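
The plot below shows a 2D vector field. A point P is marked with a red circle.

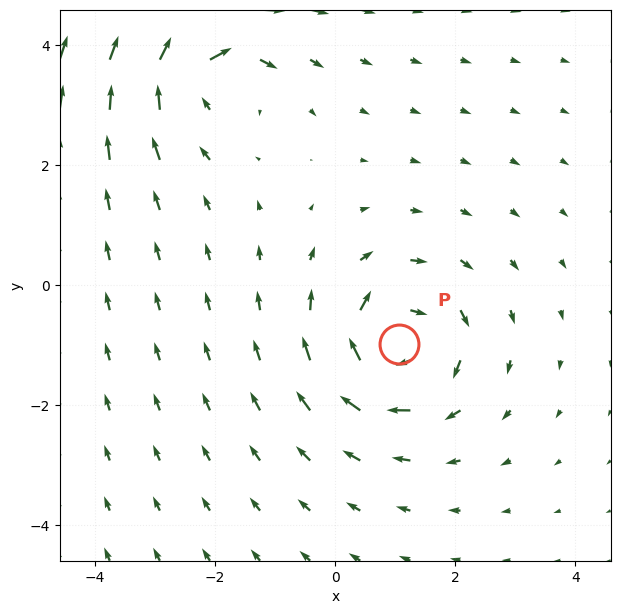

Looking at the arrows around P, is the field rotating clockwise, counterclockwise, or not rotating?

clockwise

Near P at (1.1, -1.0) the arrows circulate clockwise. The curl (z-component) there is about -6; negative curl means clockwise rotation.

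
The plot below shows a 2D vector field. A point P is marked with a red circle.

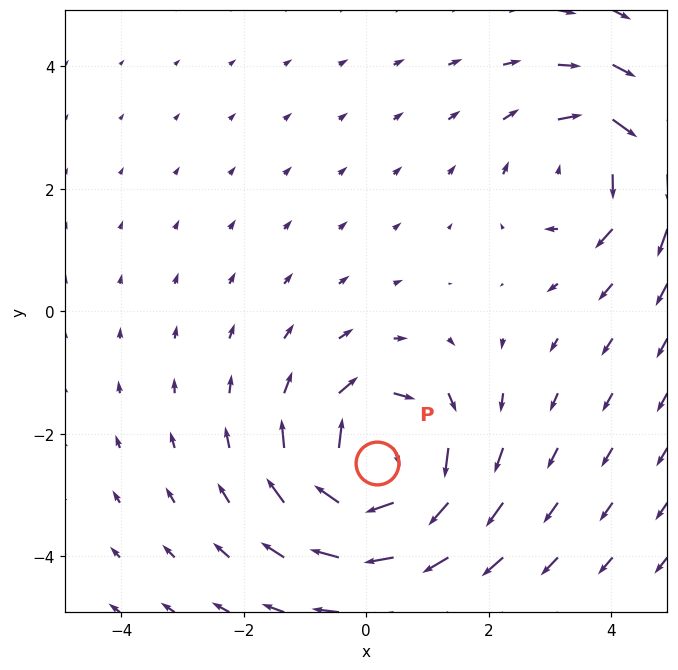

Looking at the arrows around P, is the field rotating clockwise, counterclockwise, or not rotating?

clockwise

Near P at (0.2, -2.5) the arrows circulate clockwise. The curl (z-component) there is about -7; negative curl means clockwise rotation.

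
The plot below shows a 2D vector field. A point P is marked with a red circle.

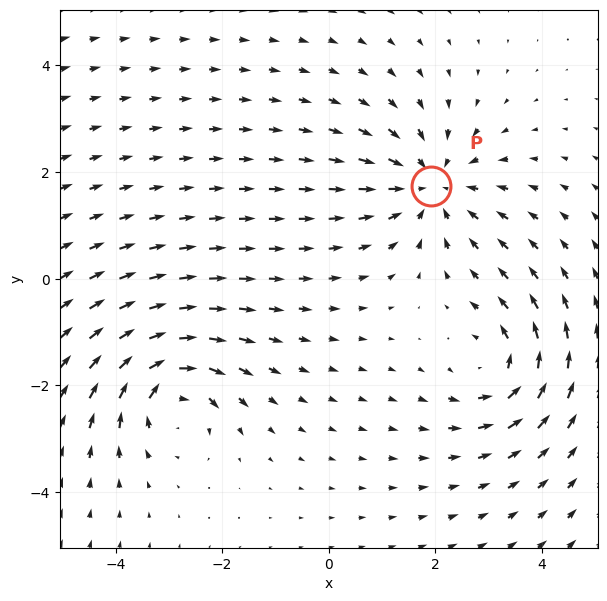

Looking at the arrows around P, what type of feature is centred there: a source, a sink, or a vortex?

At P (1.9, 1.7) the arrows converge inward. Divergence about -4, curl ≈0 — negative divergence with near-zero curl is a sink.

sink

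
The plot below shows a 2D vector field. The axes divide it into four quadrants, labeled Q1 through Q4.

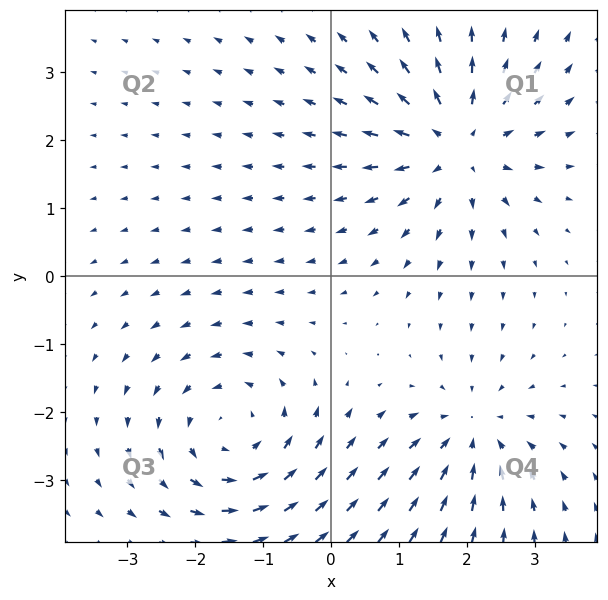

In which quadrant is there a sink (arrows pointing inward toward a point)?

The sink sits at approximately (2.1, -2.3), which lies in quadrant Q4. The divergence there is about -4, negative as expected for a sink.

Q4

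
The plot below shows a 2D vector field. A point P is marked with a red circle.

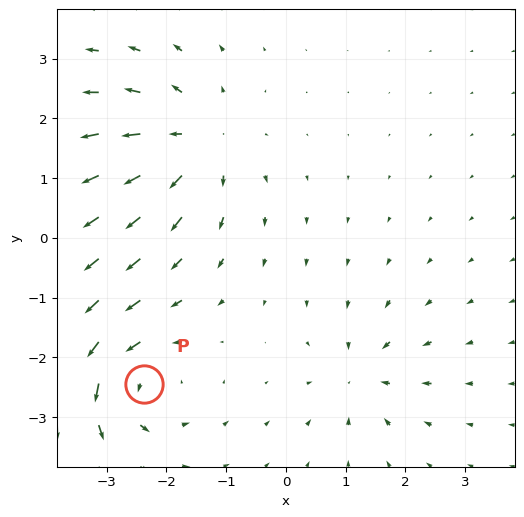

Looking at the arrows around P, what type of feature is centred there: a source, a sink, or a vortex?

vortex

At P (-2.4, -2.4) the arrows circulate counterclockwise. Divergence ≈0, curl about +5 — near-zero divergence with nonzero curl is a vortex.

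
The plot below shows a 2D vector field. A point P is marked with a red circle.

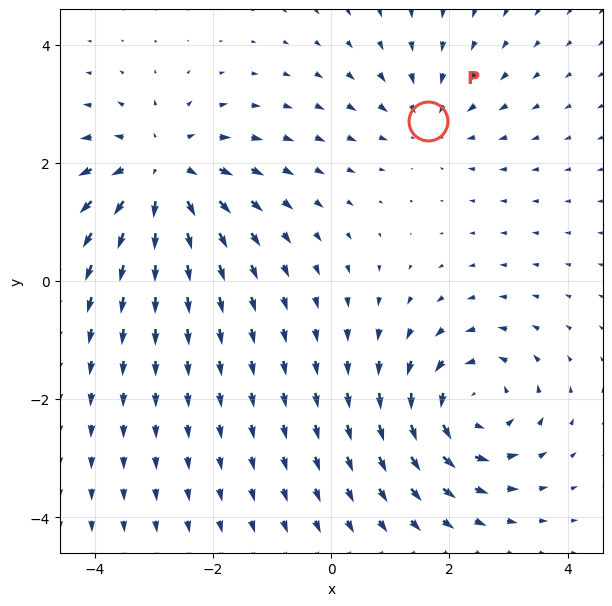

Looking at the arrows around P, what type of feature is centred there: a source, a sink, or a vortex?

sink

At P (1.6, 2.7) the arrows converge inward. Divergence about -3, curl ≈0 — negative divergence with near-zero curl is a sink.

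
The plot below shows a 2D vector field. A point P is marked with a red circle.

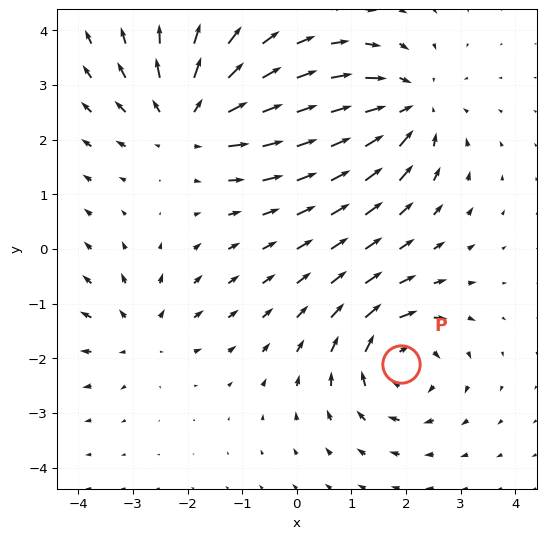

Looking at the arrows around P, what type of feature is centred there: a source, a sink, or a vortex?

At P (1.9, -2.1) the arrows circulate clockwise. Divergence ≈0, curl about -5 — near-zero divergence with nonzero curl is a vortex.

vortex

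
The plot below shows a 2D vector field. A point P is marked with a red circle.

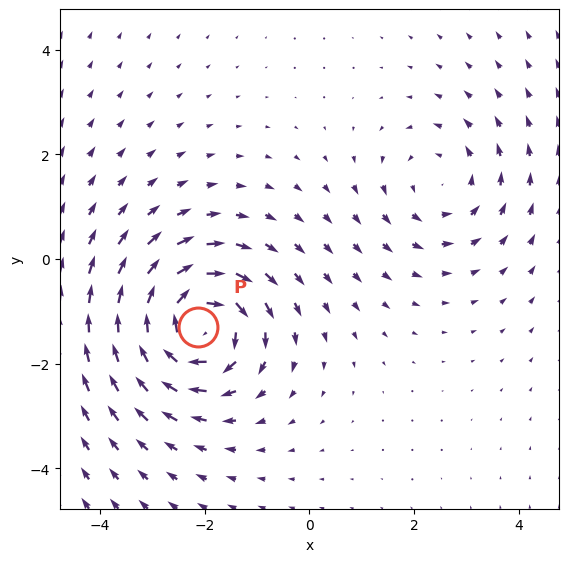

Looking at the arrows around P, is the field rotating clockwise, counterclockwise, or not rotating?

clockwise

Near P at (-2.1, -1.3) the arrows circulate clockwise. The curl (z-component) there is about -5; negative curl means clockwise rotation.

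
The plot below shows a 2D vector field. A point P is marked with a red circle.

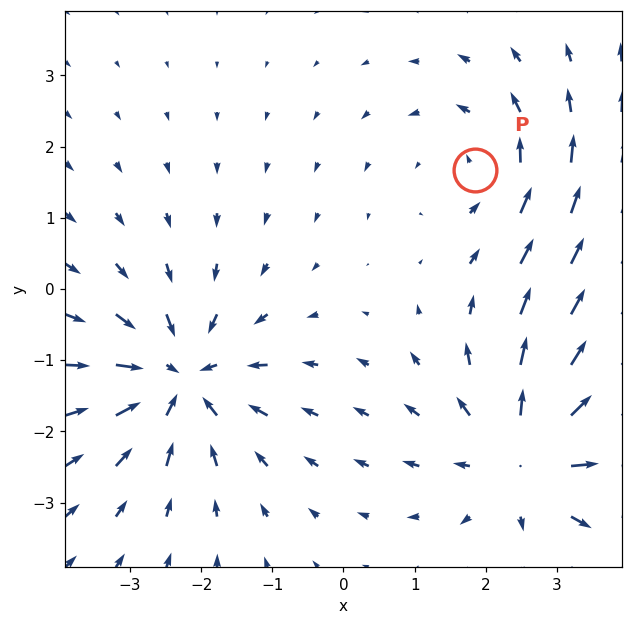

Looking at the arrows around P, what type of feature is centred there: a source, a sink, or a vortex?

At P (1.9, 1.7) the arrows circulate counterclockwise. Divergence ≈0, curl about +3 — near-zero divergence with nonzero curl is a vortex.

vortex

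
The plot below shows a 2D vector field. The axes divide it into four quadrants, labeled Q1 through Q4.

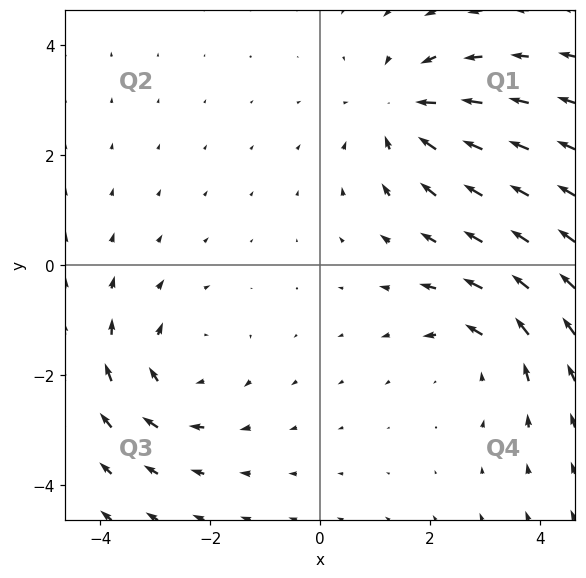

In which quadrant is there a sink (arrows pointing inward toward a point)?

The sink sits at approximately (1.5, 2.8), which lies in quadrant Q1. The divergence there is about -3, negative as expected for a sink.

Q1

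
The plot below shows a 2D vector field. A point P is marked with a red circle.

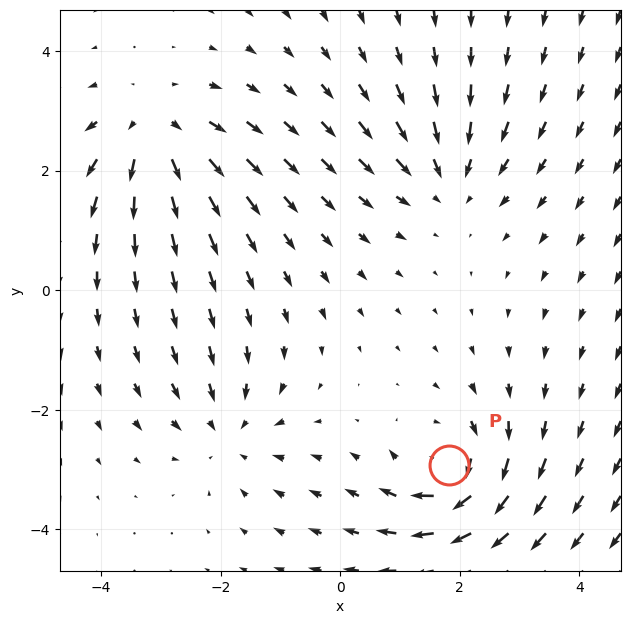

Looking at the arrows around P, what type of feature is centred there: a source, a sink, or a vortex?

At P (1.8, -2.9) the arrows circulate clockwise. Divergence ≈0, curl about -5 — near-zero divergence with nonzero curl is a vortex.

vortex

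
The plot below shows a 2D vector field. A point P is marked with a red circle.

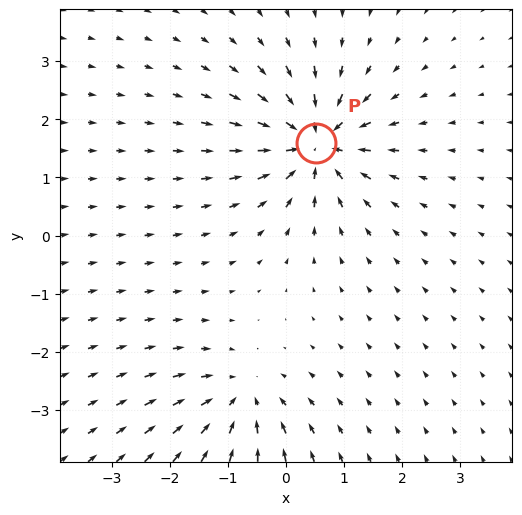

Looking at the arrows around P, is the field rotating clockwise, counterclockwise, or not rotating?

Near P at (0.5, 1.6) the arrows show no circulation. The curl there is ≈0.

not rotating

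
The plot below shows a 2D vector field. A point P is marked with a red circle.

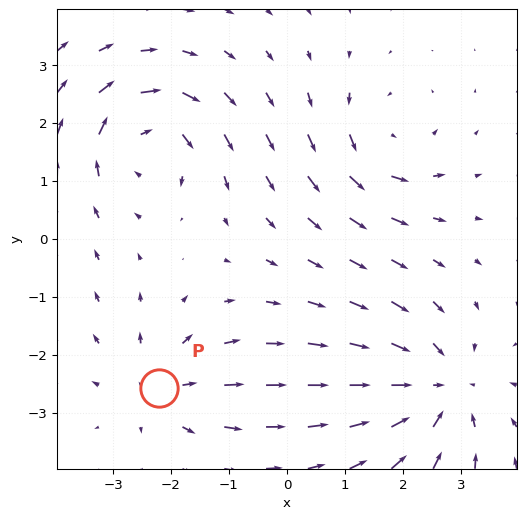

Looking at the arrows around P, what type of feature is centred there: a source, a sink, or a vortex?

source

At P (-2.2, -2.6) the arrows spread outward. Divergence about +3, curl ≈0 — positive divergence with near-zero curl is a source.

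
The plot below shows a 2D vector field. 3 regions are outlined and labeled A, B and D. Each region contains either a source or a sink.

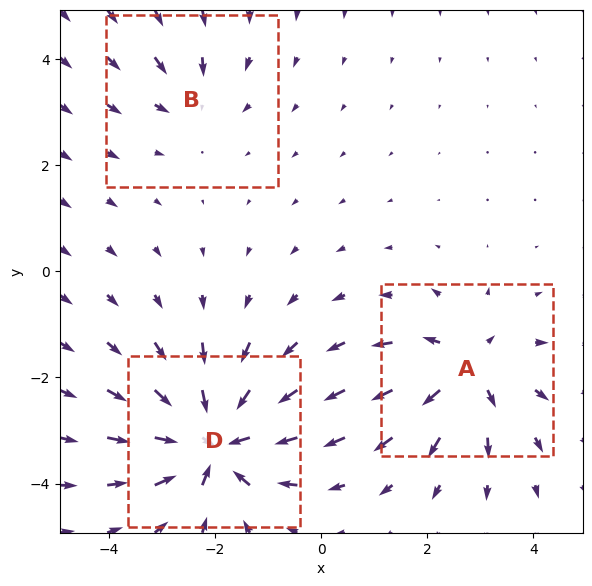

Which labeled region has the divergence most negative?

D

Divergence at each region's feature centre — A: about +4, B: about -2, D: about -6. Region D is most negative.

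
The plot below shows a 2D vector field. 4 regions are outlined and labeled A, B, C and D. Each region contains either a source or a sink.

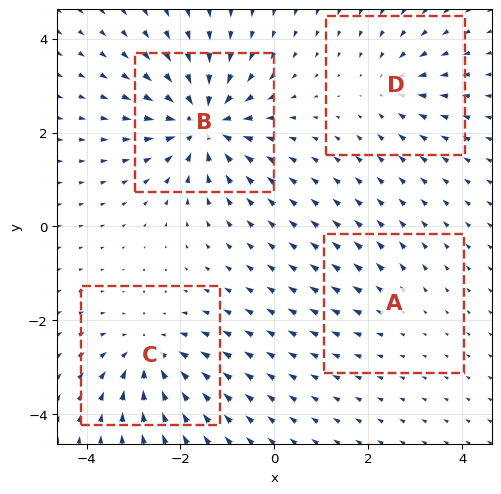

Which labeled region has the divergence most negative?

B

Divergence at each region's feature centre — A: about +2, B: about -8, C: about -5, D: about -4. Region B is most negative.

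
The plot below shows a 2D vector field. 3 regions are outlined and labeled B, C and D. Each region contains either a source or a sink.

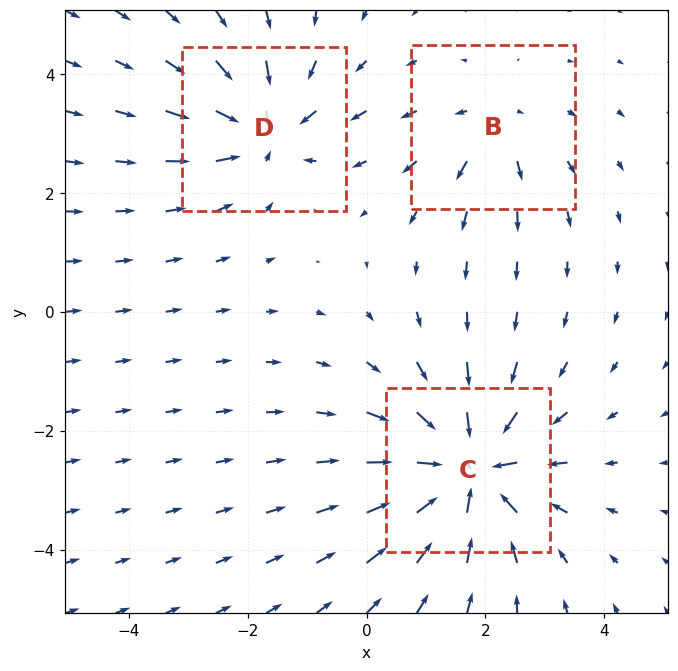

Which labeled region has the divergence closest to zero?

B

Divergence at each region's feature centre — B: about +2, C: about -5, D: about -4. Region B is closest to zero.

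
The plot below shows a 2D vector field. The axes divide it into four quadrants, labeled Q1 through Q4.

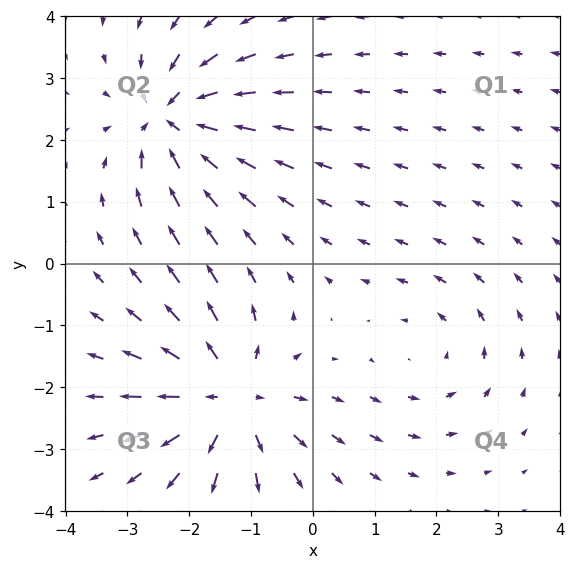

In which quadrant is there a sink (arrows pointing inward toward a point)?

Q2

The sink sits at approximately (-2.3, 2.3), which lies in quadrant Q2. The divergence there is about -5, negative as expected for a sink.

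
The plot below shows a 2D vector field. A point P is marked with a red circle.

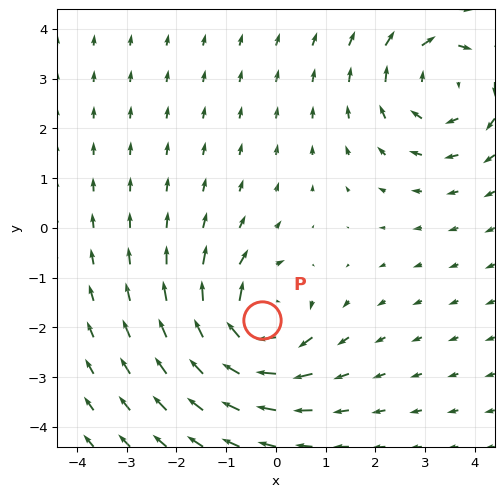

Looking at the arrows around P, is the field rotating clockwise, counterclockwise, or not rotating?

clockwise

Near P at (-0.3, -1.9) the arrows circulate clockwise. The curl (z-component) there is about -5; negative curl means clockwise rotation.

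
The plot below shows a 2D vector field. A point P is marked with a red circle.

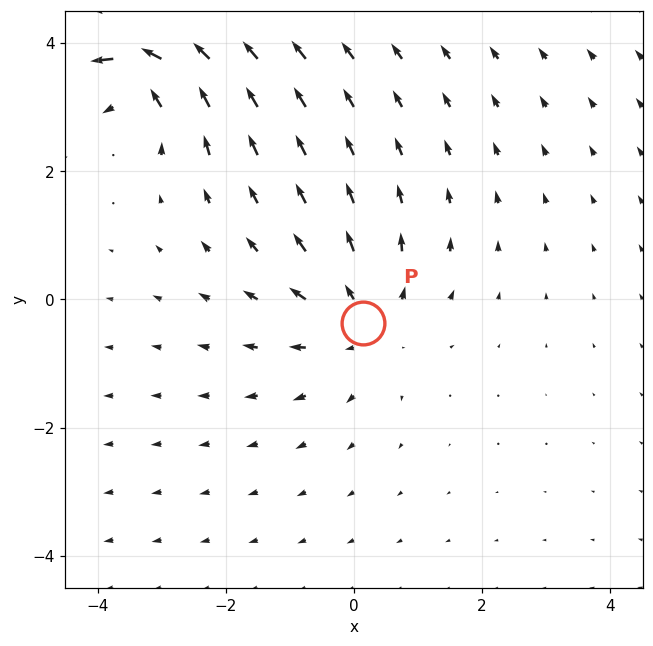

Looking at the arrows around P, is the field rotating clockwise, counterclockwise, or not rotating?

Near P at (0.1, -0.4) the arrows show no circulation. The curl there is ≈0.

not rotating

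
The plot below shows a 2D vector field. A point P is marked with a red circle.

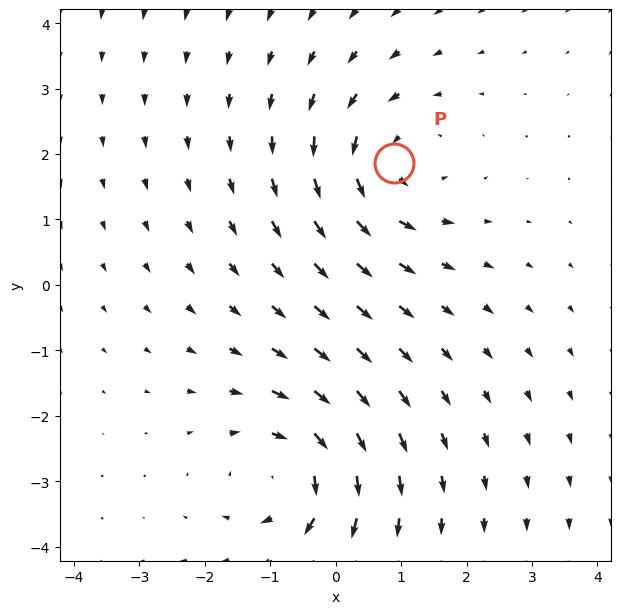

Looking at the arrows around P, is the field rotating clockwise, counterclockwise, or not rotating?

Near P at (0.9, 1.9) the arrows circulate counterclockwise. The curl (z-component) there is about +2; positive curl means counterclockwise rotation.

counterclockwise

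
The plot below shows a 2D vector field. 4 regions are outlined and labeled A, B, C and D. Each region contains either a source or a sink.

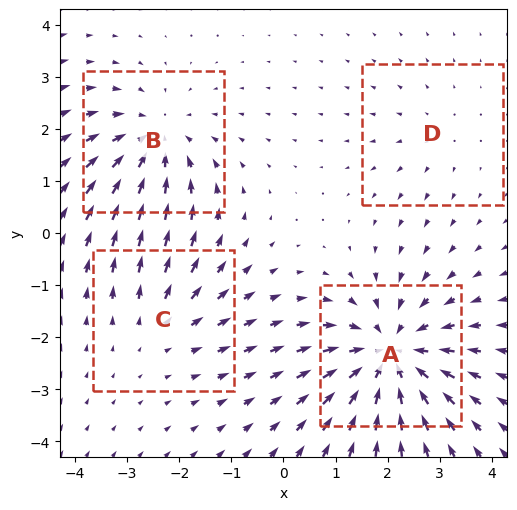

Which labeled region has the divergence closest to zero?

Divergence at each region's feature centre — A: about -6, B: about -4, C: about +3, D: about +2. Region D is closest to zero.

D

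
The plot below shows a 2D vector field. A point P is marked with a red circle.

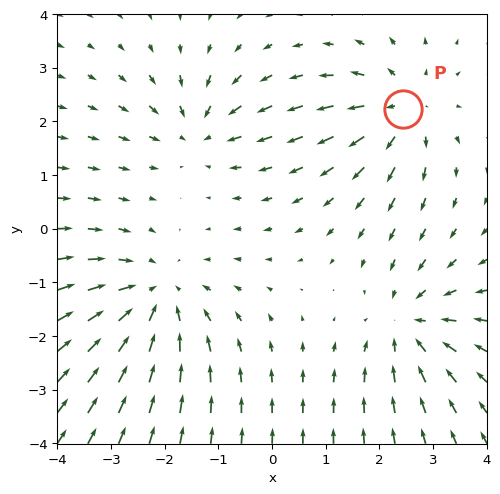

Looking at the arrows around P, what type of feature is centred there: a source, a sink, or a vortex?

source

At P (2.4, 2.2) the arrows spread outward. Divergence about +3, curl ≈0 — positive divergence with near-zero curl is a source.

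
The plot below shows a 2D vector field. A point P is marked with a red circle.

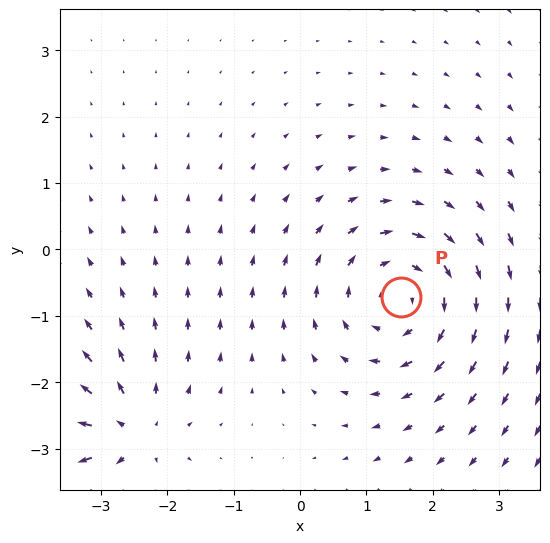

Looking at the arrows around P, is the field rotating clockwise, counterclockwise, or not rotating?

Near P at (1.5, -0.7) the arrows circulate clockwise. The curl (z-component) there is about -5; negative curl means clockwise rotation.

clockwise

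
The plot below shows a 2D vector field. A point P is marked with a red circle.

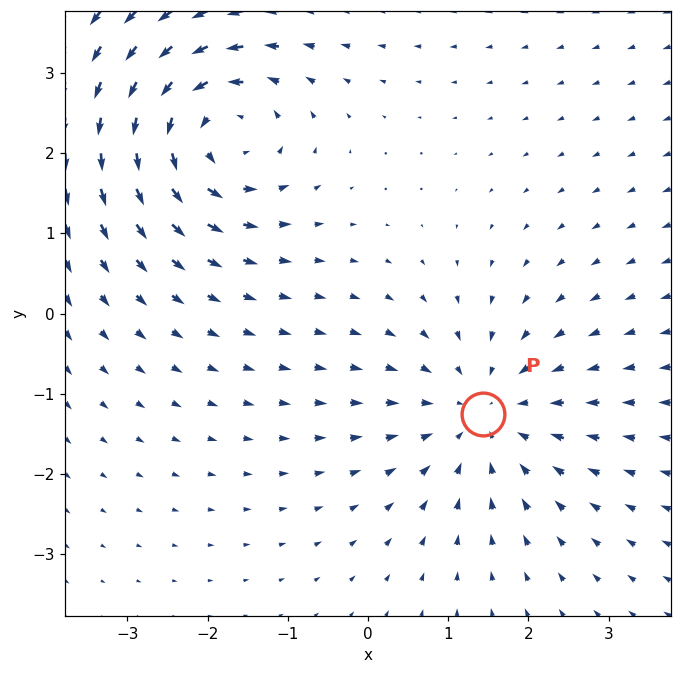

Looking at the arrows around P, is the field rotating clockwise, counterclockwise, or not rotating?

Near P at (1.4, -1.3) the arrows show no circulation. The curl there is ≈0.

not rotating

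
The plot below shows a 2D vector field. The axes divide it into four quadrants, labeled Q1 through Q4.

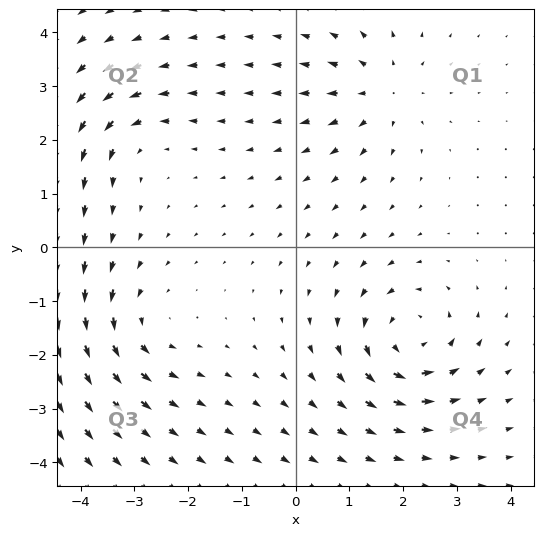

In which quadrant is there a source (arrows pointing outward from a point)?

Q1

The source sits at approximately (1.6, 2.9), which lies in quadrant Q1. The divergence there is about +4, positive as expected for a source.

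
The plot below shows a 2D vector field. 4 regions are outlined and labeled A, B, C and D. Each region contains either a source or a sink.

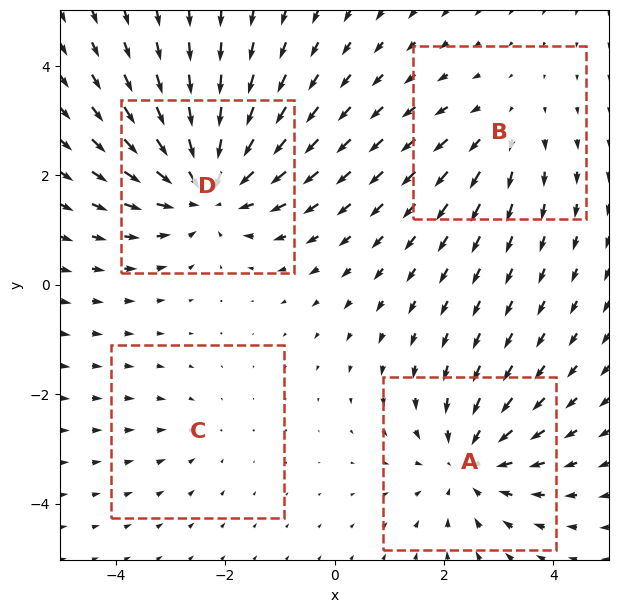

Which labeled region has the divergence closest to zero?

C

Divergence at each region's feature centre — A: about -4, B: about +3, C: about -2, D: about -6. Region C is closest to zero.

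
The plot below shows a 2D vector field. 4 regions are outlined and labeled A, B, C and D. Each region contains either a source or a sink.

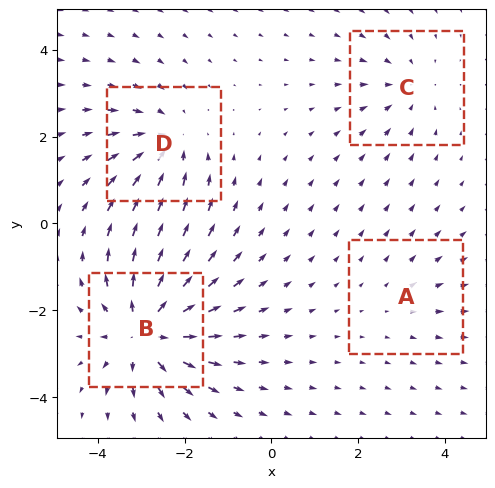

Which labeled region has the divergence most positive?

B

Divergence at each region's feature centre — A: about +2, B: about +7, C: about -3, D: about -4. Region B is most positive.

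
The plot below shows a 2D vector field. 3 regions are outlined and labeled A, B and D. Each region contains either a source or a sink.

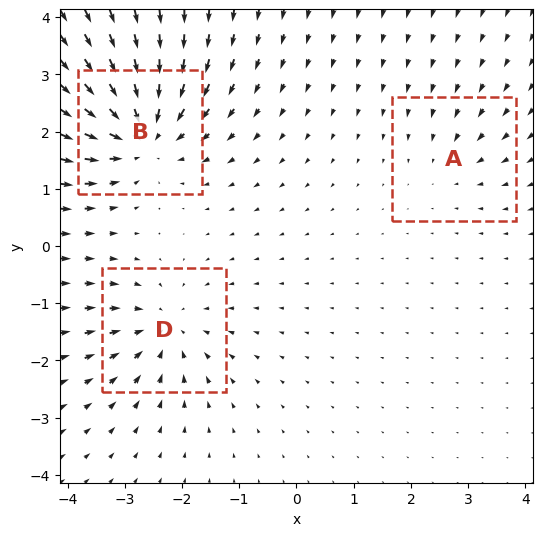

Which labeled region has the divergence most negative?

B

Divergence at each region's feature centre — A: about -2, B: about -6, D: about -4. Region B is most negative.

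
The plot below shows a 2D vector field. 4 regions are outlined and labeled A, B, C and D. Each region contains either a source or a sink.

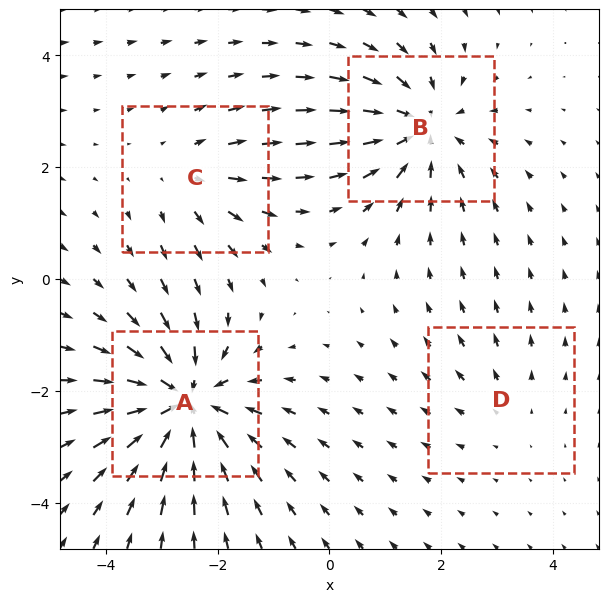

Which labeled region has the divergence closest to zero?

D

Divergence at each region's feature centre — A: about -7, B: about -5, C: about +3, D: about +2. Region D is closest to zero.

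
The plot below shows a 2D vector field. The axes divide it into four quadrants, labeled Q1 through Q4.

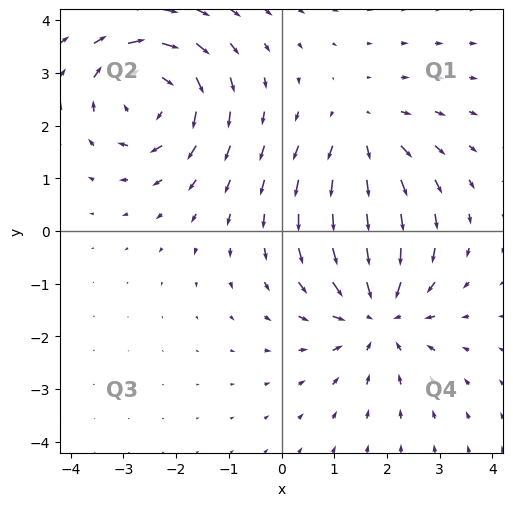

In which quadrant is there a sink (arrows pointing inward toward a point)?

Q4

The sink sits at approximately (1.8, -1.5), which lies in quadrant Q4. The divergence there is about -4, negative as expected for a sink.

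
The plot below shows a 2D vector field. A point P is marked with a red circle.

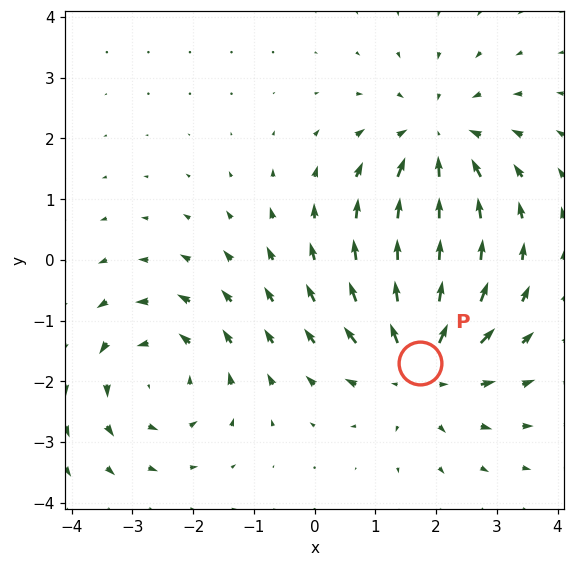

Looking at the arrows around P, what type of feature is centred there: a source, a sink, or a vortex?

source

At P (1.7, -1.7) the arrows spread outward. Divergence about +4, curl ≈0 — positive divergence with near-zero curl is a source.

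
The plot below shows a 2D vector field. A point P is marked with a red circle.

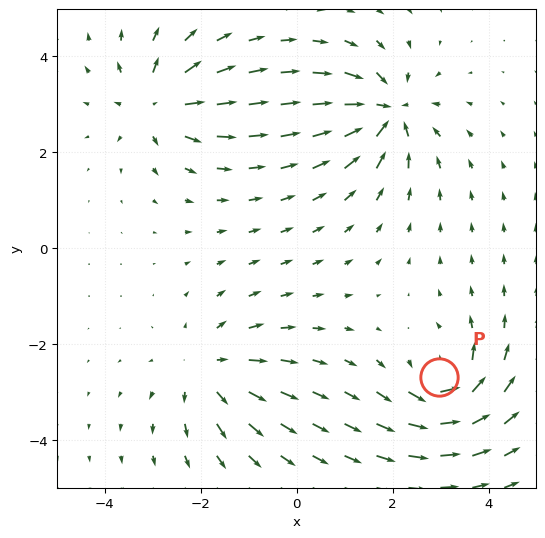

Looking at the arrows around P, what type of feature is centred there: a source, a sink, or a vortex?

At P (3.0, -2.7) the arrows circulate counterclockwise. Divergence ≈0, curl about +6 — near-zero divergence with nonzero curl is a vortex.

vortex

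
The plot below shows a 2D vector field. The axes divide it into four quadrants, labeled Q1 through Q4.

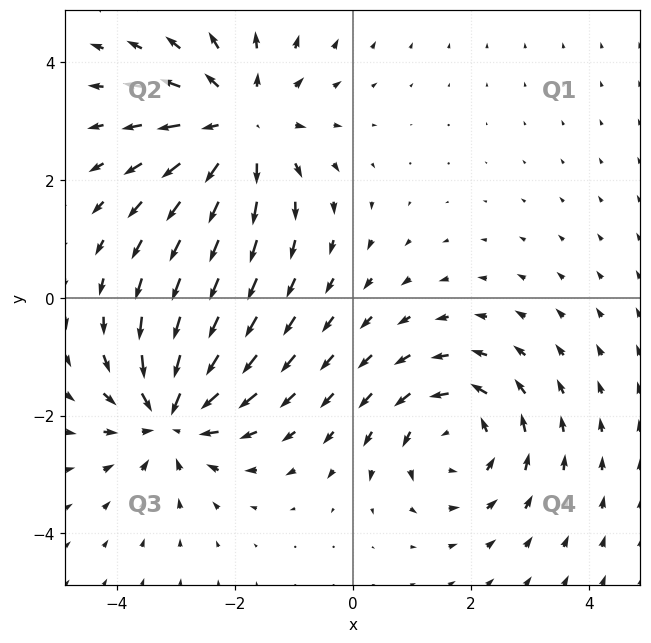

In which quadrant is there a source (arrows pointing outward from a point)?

The source sits at approximately (-1.9, 2.9), which lies in quadrant Q2. The divergence there is about +3, positive as expected for a source.

Q2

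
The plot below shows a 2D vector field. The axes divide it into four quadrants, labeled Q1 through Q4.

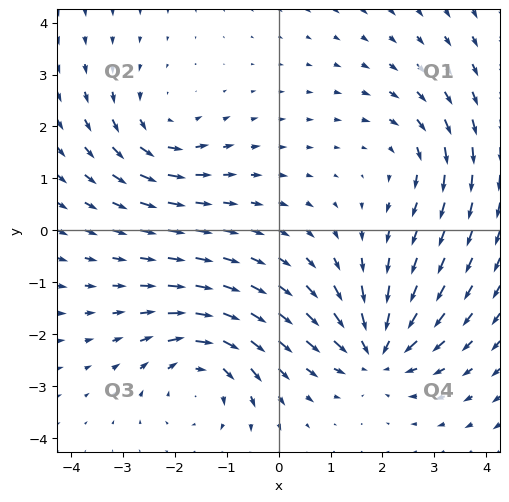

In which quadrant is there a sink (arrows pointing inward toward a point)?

The sink sits at approximately (1.9, -2.3), which lies in quadrant Q4. The divergence there is about -6, negative as expected for a sink.

Q4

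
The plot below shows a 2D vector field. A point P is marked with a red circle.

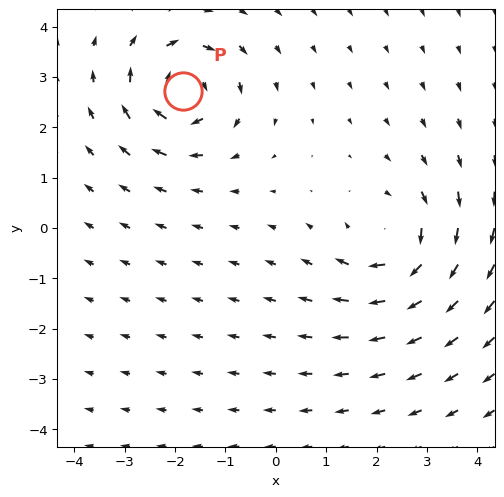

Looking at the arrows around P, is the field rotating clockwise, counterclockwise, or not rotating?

Near P at (-1.8, 2.7) the arrows circulate clockwise. The curl (z-component) there is about -4; negative curl means clockwise rotation.

clockwise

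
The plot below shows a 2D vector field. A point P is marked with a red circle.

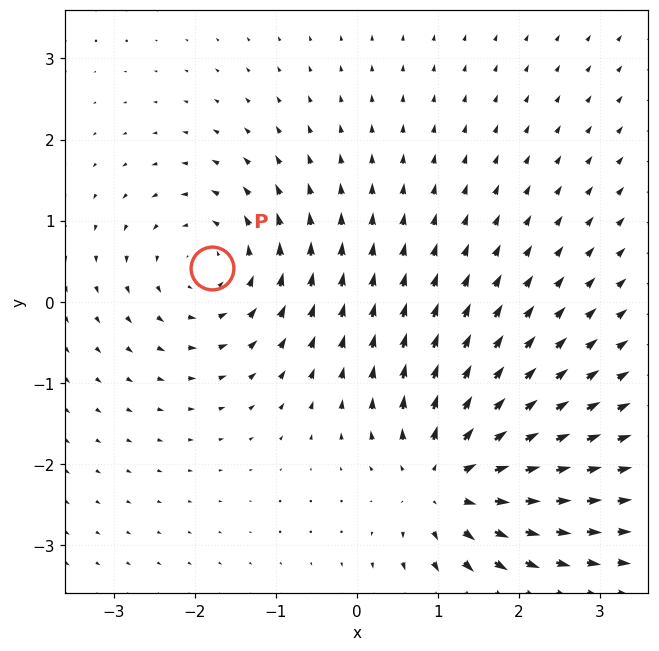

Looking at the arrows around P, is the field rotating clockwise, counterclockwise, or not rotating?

counterclockwise

Near P at (-1.8, 0.4) the arrows circulate counterclockwise. The curl (z-component) there is about +3; positive curl means counterclockwise rotation.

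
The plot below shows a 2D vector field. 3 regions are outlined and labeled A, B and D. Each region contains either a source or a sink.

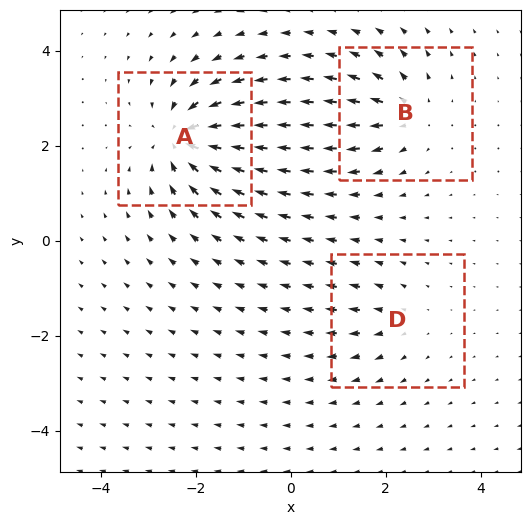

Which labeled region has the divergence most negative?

A

Divergence at each region's feature centre — A: about -6, B: about +4, D: about +3. Region A is most negative.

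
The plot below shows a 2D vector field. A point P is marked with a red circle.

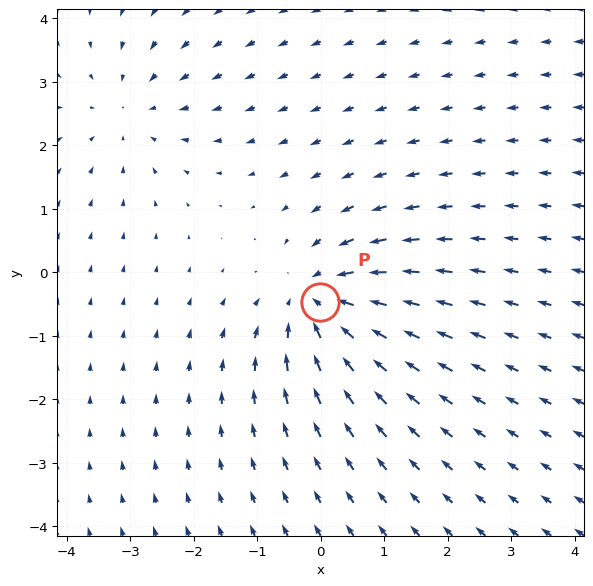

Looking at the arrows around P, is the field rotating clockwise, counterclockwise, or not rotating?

not rotating

Near P at (-0.0, -0.5) the arrows show no circulation. The curl there is ≈0.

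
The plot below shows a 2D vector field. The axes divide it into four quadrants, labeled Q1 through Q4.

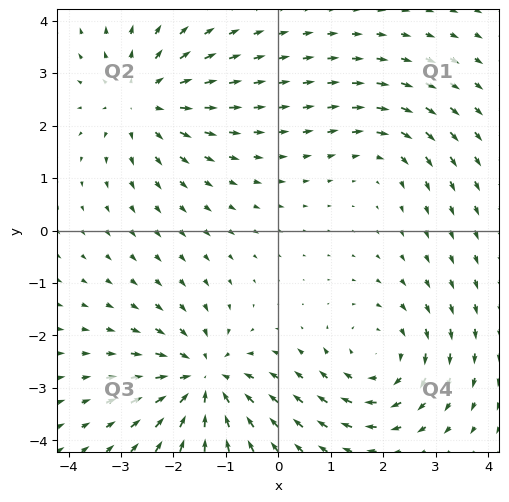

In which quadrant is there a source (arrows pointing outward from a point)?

The source sits at approximately (-2.6, 2.5), which lies in quadrant Q2. The divergence there is about +4, positive as expected for a source.

Q2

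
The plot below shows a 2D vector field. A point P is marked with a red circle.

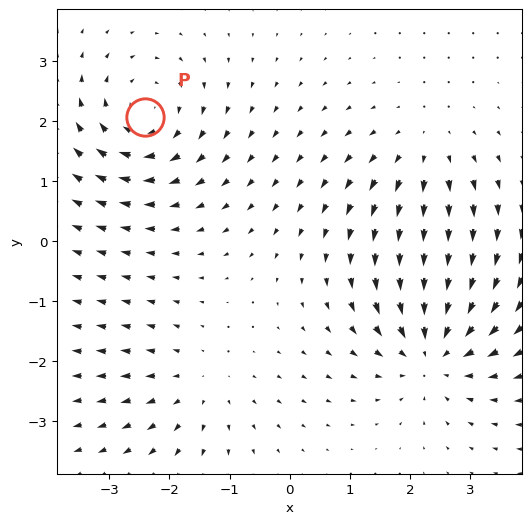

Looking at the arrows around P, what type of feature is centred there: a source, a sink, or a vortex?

At P (-2.4, 2.1) the arrows circulate clockwise. Divergence ≈0, curl about -4 — near-zero divergence with nonzero curl is a vortex.

vortex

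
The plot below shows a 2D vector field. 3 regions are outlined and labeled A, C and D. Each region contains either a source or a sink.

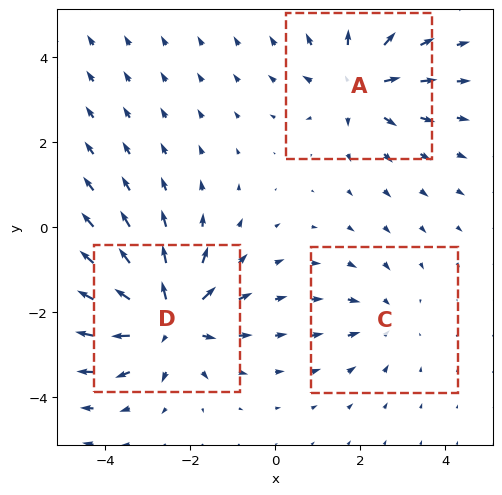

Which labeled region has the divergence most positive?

Divergence at each region's feature centre — A: about +4, C: about -2, D: about +5. Region D is most positive.

D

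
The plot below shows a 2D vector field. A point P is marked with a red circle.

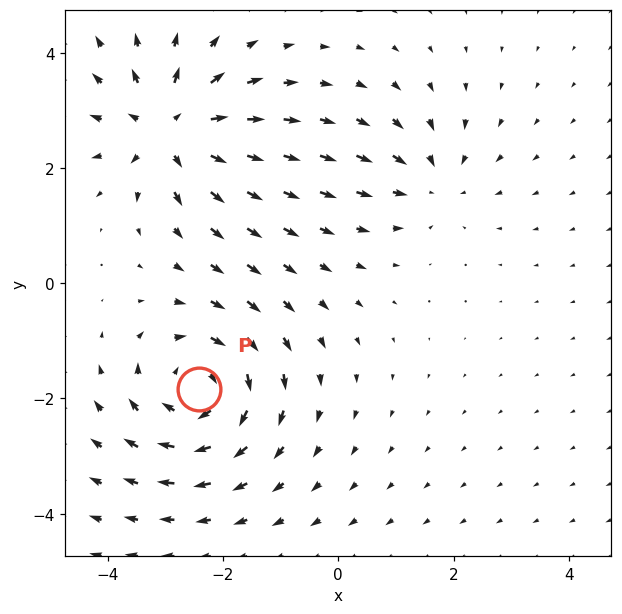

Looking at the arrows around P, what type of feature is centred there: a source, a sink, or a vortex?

vortex

At P (-2.4, -1.8) the arrows circulate clockwise. Divergence ≈0, curl about -5 — near-zero divergence with nonzero curl is a vortex.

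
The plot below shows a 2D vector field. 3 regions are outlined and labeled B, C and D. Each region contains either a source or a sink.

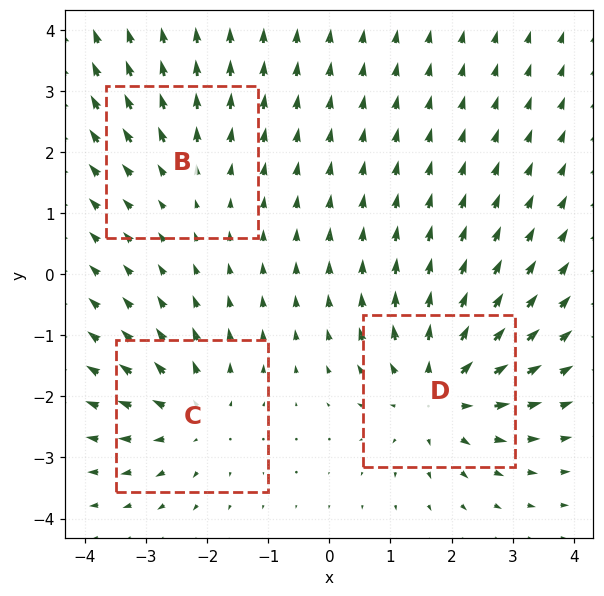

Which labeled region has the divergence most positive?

D

Divergence at each region's feature centre — B: about +2, C: about +3, D: about +5. Region D is most positive.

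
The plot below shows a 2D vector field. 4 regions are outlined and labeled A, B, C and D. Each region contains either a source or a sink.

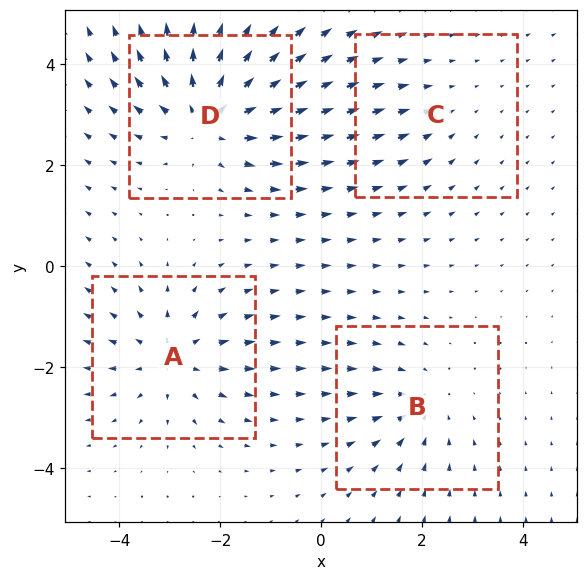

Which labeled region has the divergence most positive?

D

Divergence at each region's feature centre — A: about +4, B: about -3, C: about -2, D: about +6. Region D is most positive.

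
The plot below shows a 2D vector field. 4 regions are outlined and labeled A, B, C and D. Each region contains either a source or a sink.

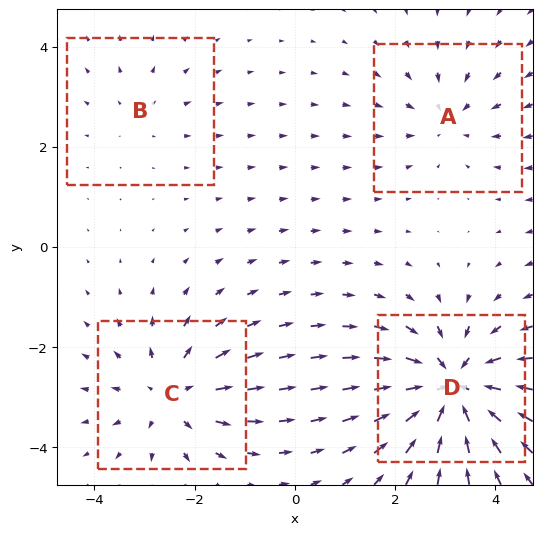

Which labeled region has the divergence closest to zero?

B

Divergence at each region's feature centre — A: about -3, B: about +2, C: about +5, D: about -7. Region B is closest to zero.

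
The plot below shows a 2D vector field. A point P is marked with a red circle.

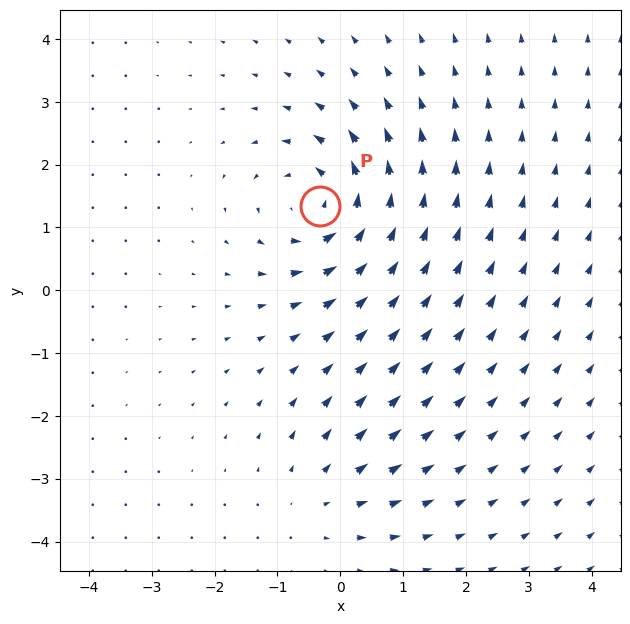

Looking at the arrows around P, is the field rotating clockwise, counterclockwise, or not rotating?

Near P at (-0.3, 1.3) the arrows circulate counterclockwise. The curl (z-component) there is about +5; positive curl means counterclockwise rotation.

counterclockwise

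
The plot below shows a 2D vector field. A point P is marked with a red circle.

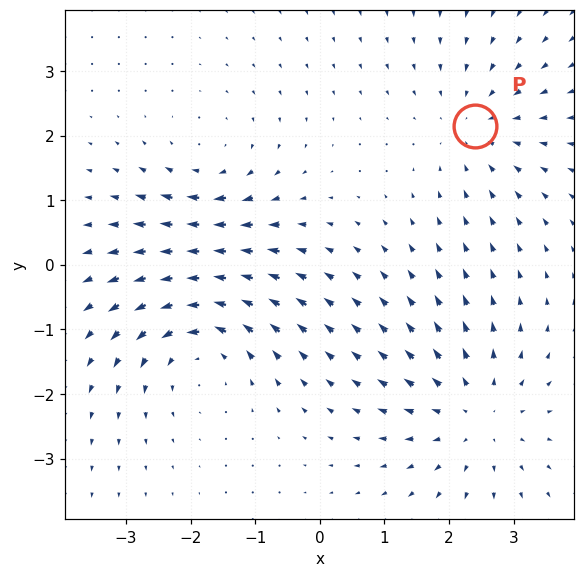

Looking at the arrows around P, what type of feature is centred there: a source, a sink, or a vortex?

sink

At P (2.4, 2.1) the arrows converge inward. Divergence about -3, curl ≈0 — negative divergence with near-zero curl is a sink.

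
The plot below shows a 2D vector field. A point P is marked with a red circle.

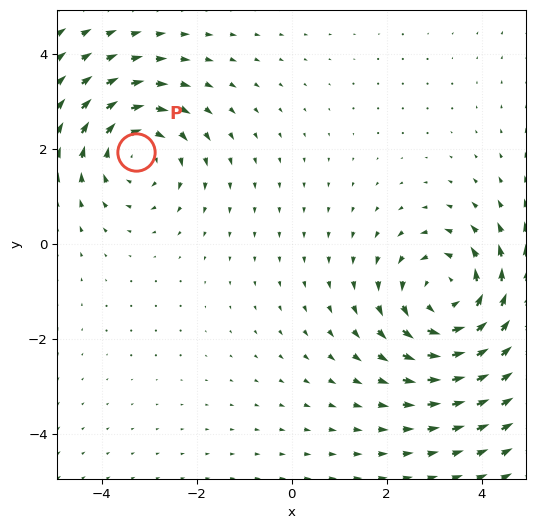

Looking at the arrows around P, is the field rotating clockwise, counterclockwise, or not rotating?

clockwise

Near P at (-3.3, 1.9) the arrows circulate clockwise. The curl (z-component) there is about -3; negative curl means clockwise rotation.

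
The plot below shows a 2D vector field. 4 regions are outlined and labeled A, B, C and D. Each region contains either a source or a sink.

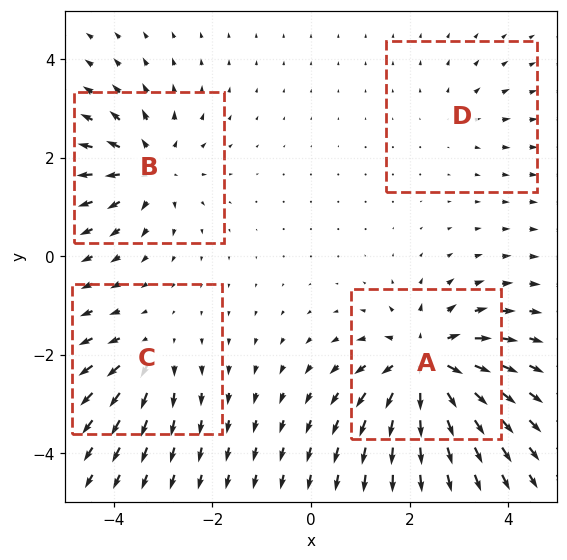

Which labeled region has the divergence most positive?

Divergence at each region's feature centre — A: about +8, B: about +5, C: about +4, D: about +2. Region A is most positive.

A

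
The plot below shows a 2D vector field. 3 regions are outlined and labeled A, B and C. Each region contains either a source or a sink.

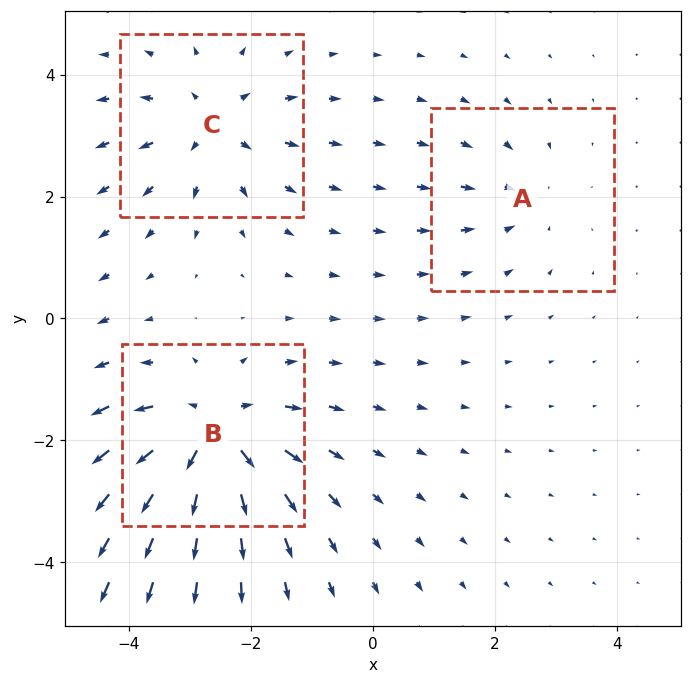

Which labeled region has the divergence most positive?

B

Divergence at each region's feature centre — A: about -2, B: about +5, C: about +4. Region B is most positive.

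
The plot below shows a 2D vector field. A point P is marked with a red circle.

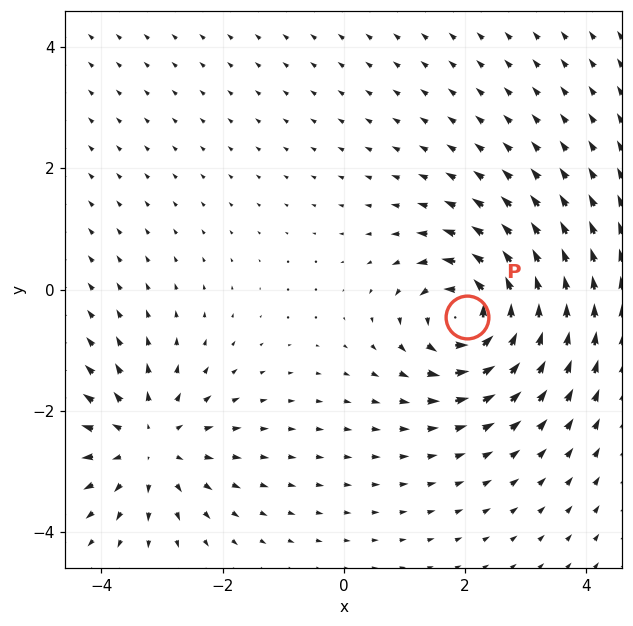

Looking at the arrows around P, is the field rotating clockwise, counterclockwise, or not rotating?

counterclockwise

Near P at (2.0, -0.4) the arrows circulate counterclockwise. The curl (z-component) there is about +5; positive curl means counterclockwise rotation.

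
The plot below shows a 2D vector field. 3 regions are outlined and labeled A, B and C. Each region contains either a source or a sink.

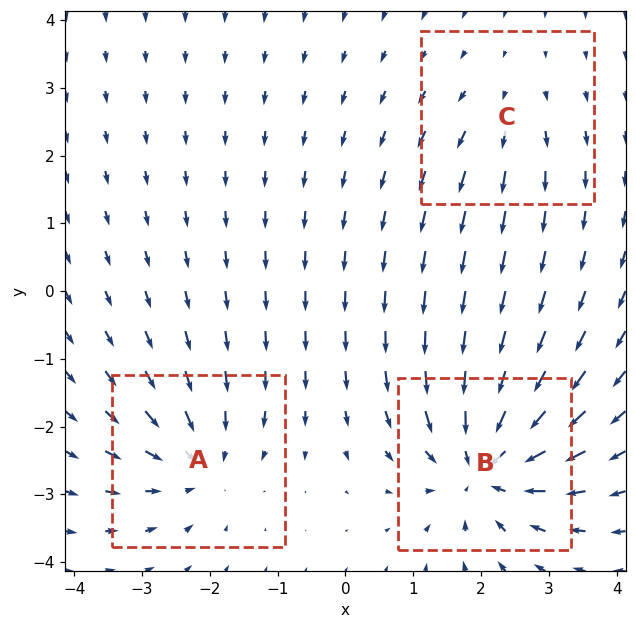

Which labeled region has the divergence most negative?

Divergence at each region's feature centre — A: about -4, B: about -6, C: about +2. Region B is most negative.

B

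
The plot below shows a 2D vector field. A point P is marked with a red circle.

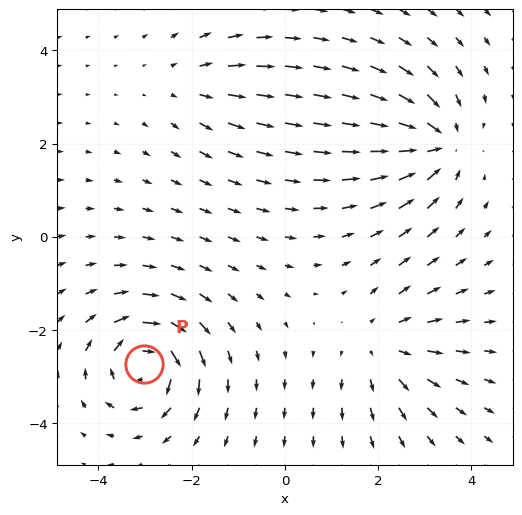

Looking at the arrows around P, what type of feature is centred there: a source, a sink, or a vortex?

At P (-3.0, -2.7) the arrows circulate clockwise. Divergence ≈0, curl about -7 — near-zero divergence with nonzero curl is a vortex.

vortex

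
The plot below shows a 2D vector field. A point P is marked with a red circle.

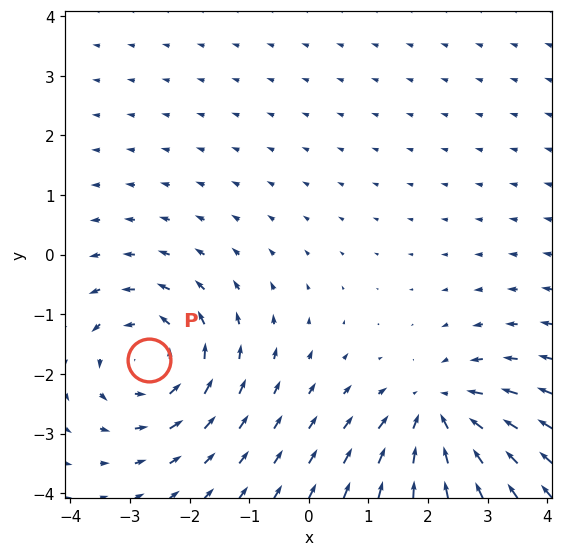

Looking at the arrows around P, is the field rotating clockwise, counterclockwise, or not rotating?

counterclockwise

Near P at (-2.7, -1.8) the arrows circulate counterclockwise. The curl (z-component) there is about +5; positive curl means counterclockwise rotation.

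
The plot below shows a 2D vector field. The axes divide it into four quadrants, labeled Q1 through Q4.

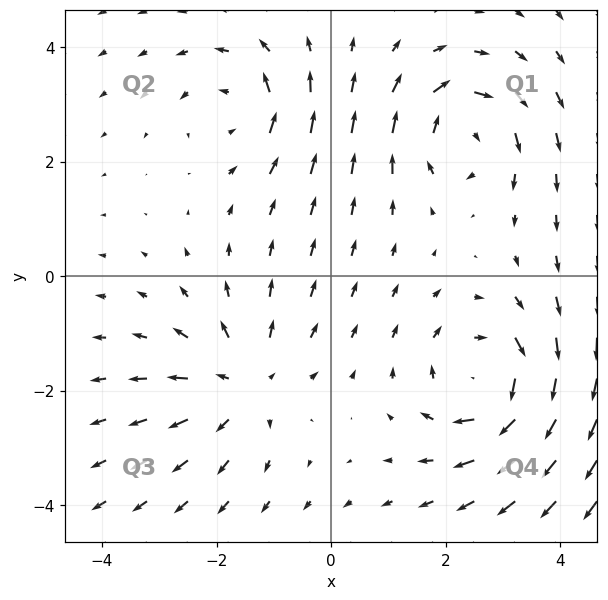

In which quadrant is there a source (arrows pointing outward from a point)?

Q3

The source sits at approximately (-1.5, -1.9), which lies in quadrant Q3. The divergence there is about +4, positive as expected for a source.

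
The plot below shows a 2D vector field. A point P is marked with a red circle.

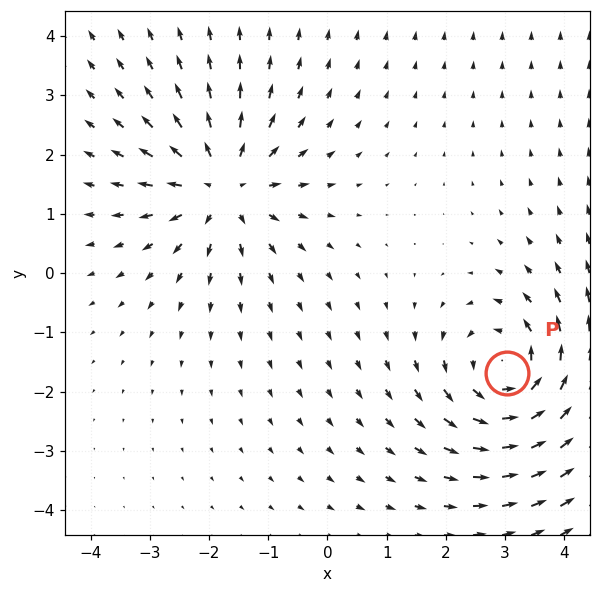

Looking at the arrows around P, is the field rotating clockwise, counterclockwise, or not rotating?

counterclockwise

Near P at (3.0, -1.7) the arrows circulate counterclockwise. The curl (z-component) there is about +4; positive curl means counterclockwise rotation.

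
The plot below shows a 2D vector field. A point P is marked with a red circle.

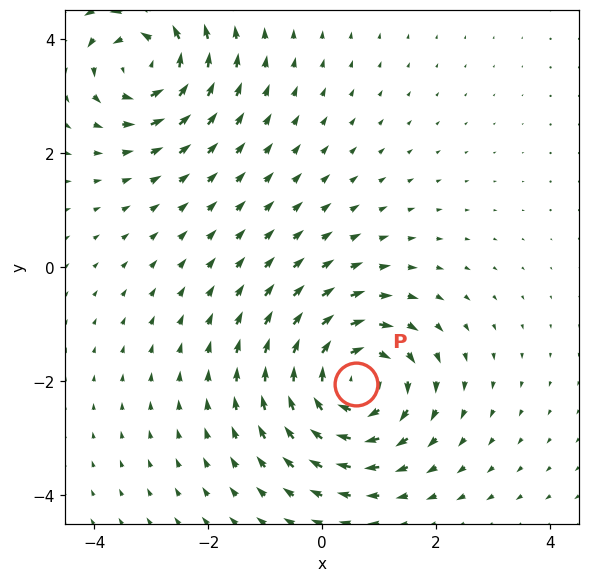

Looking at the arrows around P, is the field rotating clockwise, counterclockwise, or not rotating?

clockwise

Near P at (0.6, -2.0) the arrows circulate clockwise. The curl (z-component) there is about -5; negative curl means clockwise rotation.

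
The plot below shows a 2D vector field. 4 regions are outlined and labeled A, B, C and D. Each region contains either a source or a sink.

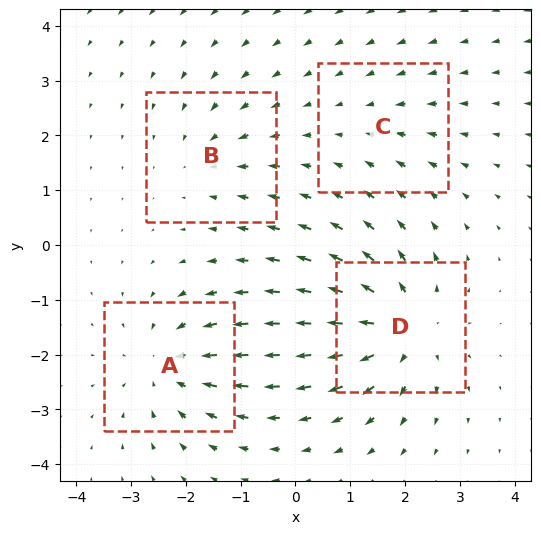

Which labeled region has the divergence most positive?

D

Divergence at each region's feature centre — A: about -5, B: about -3, C: about -2, D: about +6. Region D is most positive.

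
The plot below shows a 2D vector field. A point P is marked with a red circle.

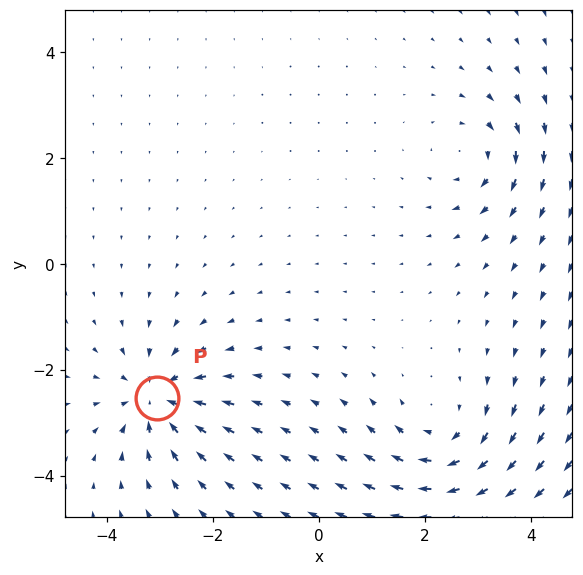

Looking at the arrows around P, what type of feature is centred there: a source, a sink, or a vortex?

sink

At P (-3.1, -2.5) the arrows converge inward. Divergence about -5, curl ≈0 — negative divergence with near-zero curl is a sink.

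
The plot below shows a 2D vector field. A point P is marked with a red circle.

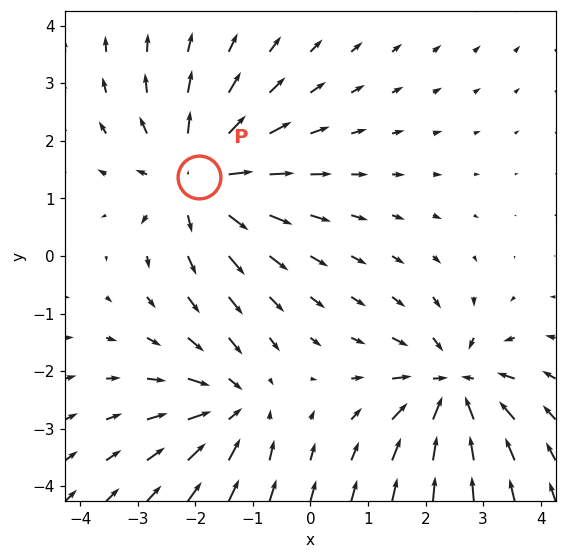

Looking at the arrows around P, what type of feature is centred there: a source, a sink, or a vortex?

source

At P (-1.9, 1.4) the arrows spread outward. Divergence about +4, curl ≈0 — positive divergence with near-zero curl is a source.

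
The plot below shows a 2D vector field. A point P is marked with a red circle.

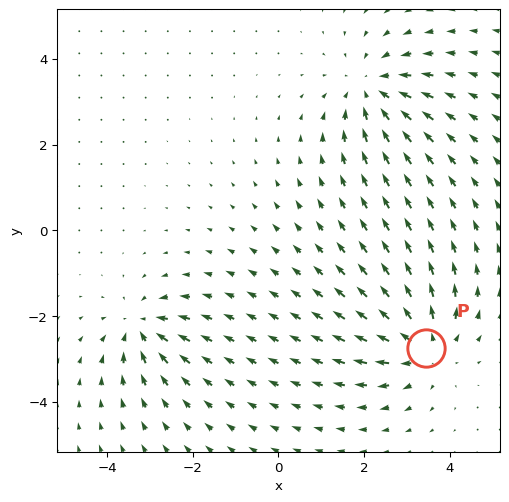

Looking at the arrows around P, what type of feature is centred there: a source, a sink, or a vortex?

At P (3.4, -2.7) the arrows spread outward. Divergence about +5, curl ≈0 — positive divergence with near-zero curl is a source.

source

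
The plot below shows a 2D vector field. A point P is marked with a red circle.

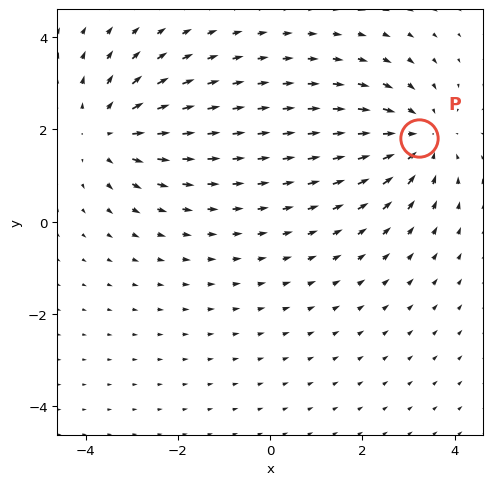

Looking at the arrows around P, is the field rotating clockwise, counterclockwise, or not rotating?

Near P at (3.2, 1.8) the arrows show no circulation. The curl there is ≈0.

not rotating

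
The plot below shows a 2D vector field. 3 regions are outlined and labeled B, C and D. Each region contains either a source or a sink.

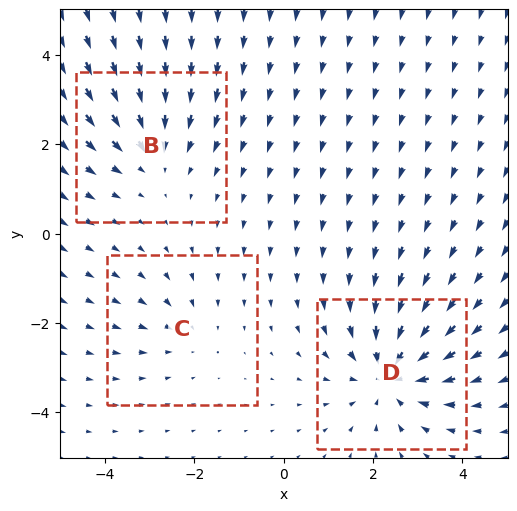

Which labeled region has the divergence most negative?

Divergence at each region's feature centre — B: about -3, C: about -2, D: about -4. Region D is most negative.

D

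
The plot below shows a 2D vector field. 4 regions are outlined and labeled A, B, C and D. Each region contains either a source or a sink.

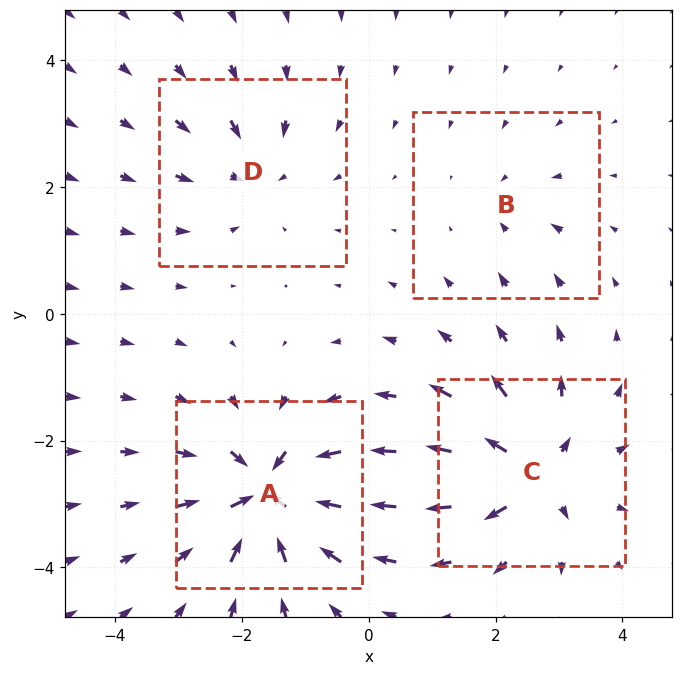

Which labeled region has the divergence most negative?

A

Divergence at each region's feature centre — A: about -8, B: about -2, C: about +7, D: about -4. Region A is most negative.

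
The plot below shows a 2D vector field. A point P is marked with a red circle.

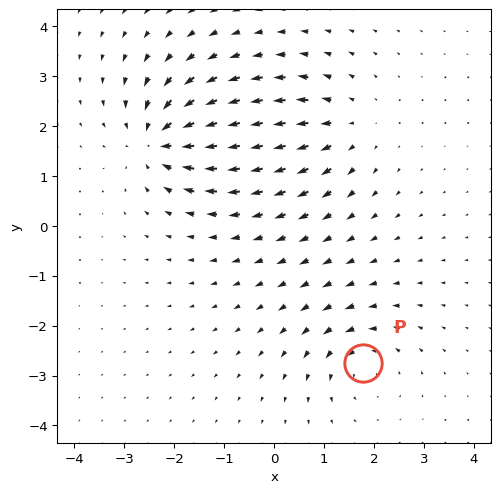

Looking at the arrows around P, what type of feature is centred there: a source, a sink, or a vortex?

vortex

At P (1.8, -2.7) the arrows circulate counterclockwise. Divergence ≈0, curl about +4 — near-zero divergence with nonzero curl is a vortex.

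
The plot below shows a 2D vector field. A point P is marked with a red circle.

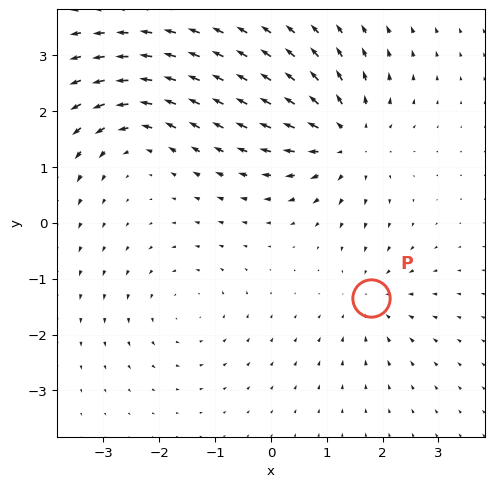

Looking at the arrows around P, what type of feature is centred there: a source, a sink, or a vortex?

At P (1.8, -1.3) the arrows converge inward. Divergence about -3, curl ≈0 — negative divergence with near-zero curl is a sink.

sink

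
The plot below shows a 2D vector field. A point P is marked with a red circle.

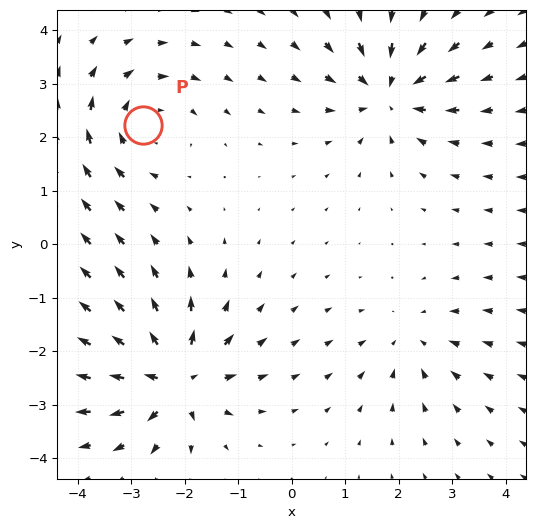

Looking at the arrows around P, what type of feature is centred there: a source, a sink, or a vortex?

vortex

At P (-2.8, 2.2) the arrows circulate clockwise. Divergence ≈0, curl about -4 — near-zero divergence with nonzero curl is a vortex.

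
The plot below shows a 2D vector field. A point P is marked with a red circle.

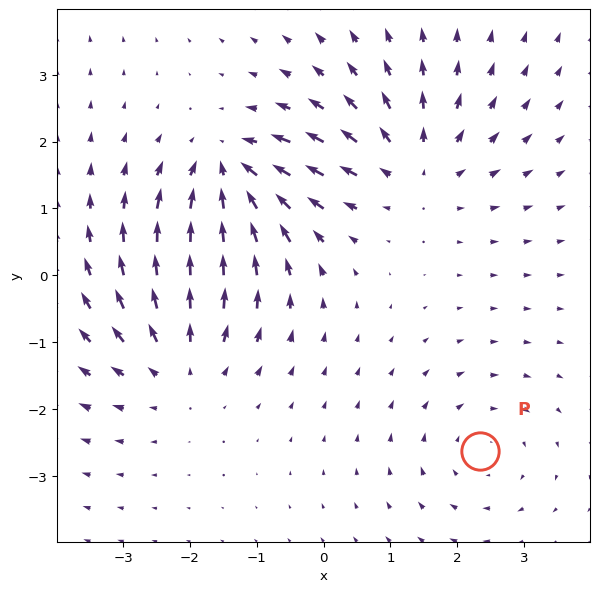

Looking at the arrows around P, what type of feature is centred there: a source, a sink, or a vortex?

At P (2.3, -2.6) the arrows circulate clockwise. Divergence ≈0, curl about -3 — near-zero divergence with nonzero curl is a vortex.

vortex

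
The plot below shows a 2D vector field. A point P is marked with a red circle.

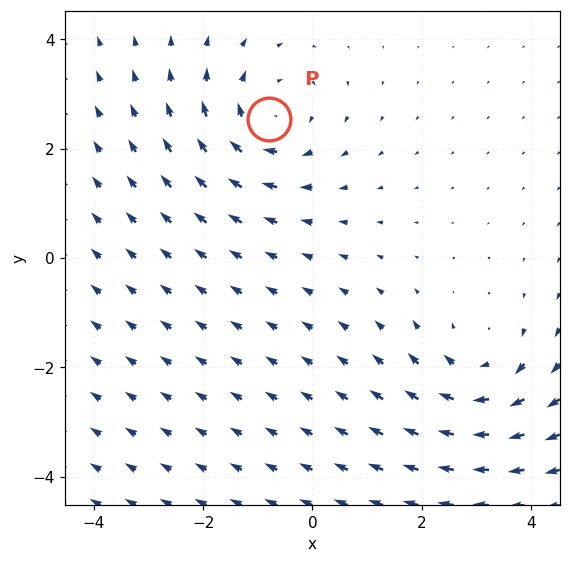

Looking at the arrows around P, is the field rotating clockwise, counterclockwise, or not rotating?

Near P at (-0.8, 2.5) the arrows circulate clockwise. The curl (z-component) there is about -4; negative curl means clockwise rotation.

clockwise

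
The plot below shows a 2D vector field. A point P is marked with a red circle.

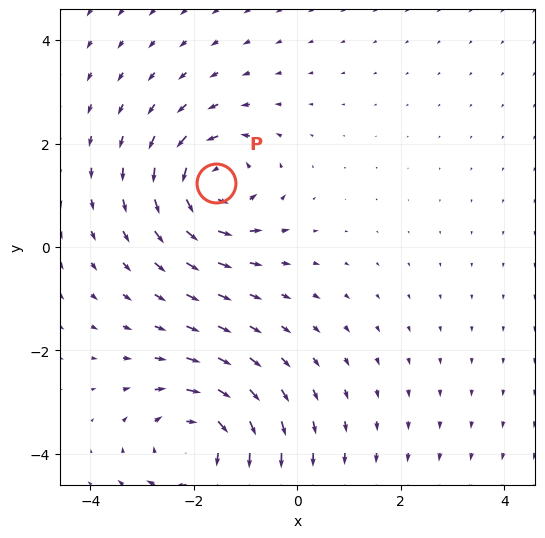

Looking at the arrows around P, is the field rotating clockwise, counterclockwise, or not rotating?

Near P at (-1.6, 1.2) the arrows circulate counterclockwise. The curl (z-component) there is about +5; positive curl means counterclockwise rotation.

counterclockwise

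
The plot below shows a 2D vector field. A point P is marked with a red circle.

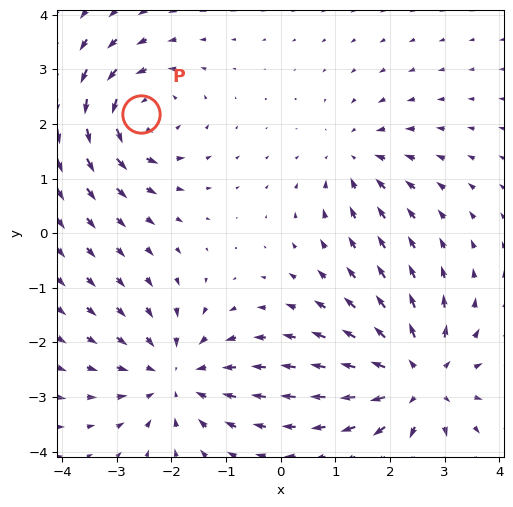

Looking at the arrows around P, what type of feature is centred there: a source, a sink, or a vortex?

vortex

At P (-2.6, 2.2) the arrows circulate counterclockwise. Divergence ≈0, curl about +5 — near-zero divergence with nonzero curl is a vortex.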